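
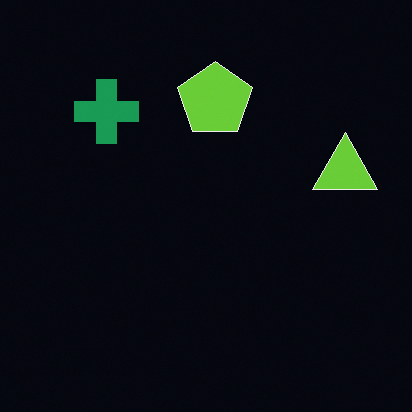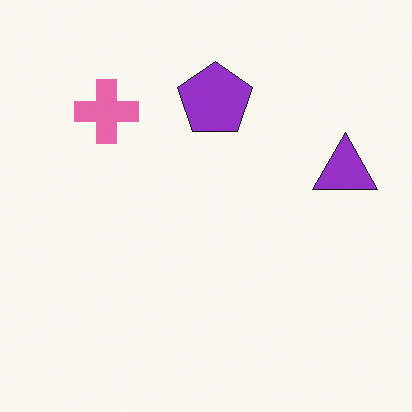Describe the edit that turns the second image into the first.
The first image is the second color-inverted (negative).

The light background has become dark and every shape's color is its complement — a photographic negative.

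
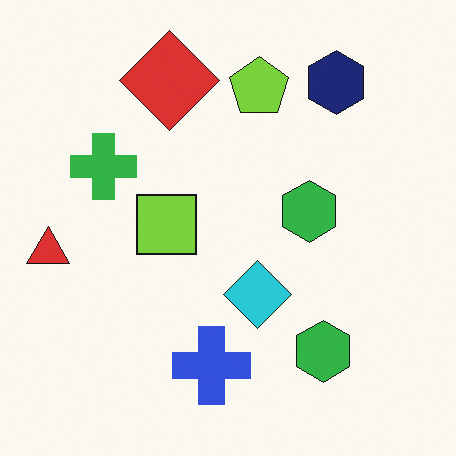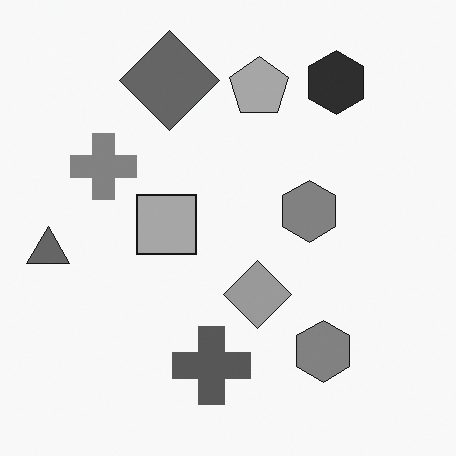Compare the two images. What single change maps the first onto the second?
It was converted to grayscale.

All color is removed — every shape is now a shade of grey.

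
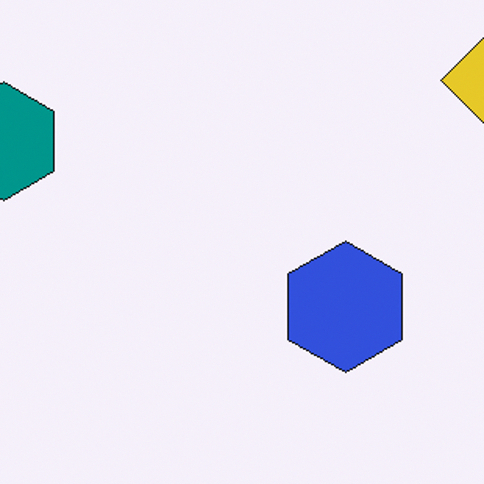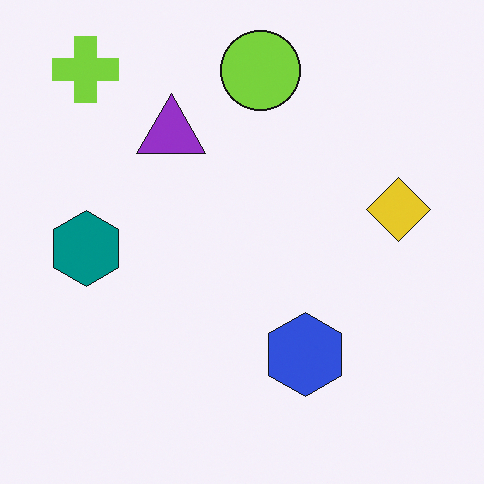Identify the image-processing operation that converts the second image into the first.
Cropped slightly and scaled back up.

The visible shapes are larger and the field of view is narrower; shapes near the original edges may be partly or wholly outside the frame — a crop-and-rescale.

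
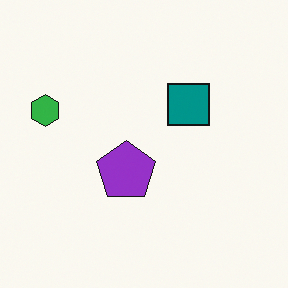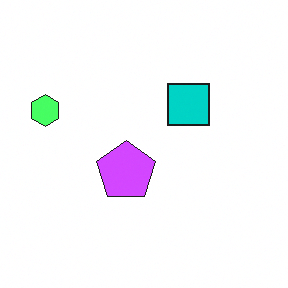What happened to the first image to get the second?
Noticeably brightened.

Every pixel — background and shapes alike — is uniformly brightened.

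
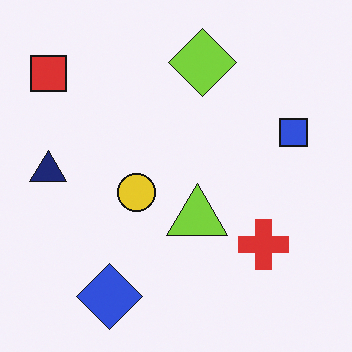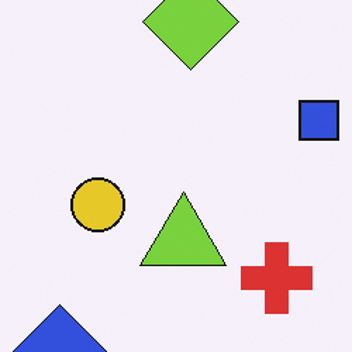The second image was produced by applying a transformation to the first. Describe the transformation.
It was cropped to a modestly smaller region and rescaled.

The visible shapes are larger and the field of view is narrower; shapes near the original edges may be partly or wholly outside the frame — a crop-and-rescale.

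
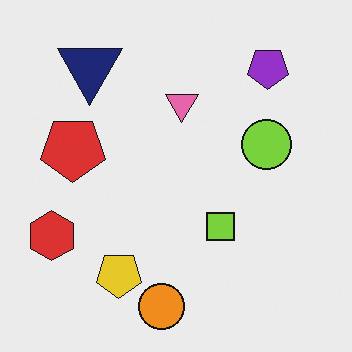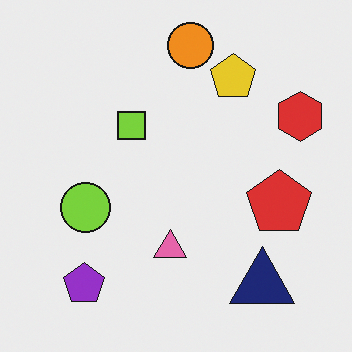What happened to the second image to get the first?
The transformation is: rotated 180°.

The purple pentagon sits in the bottom-left of the second image and the top-right of the first — consistent with a whole-image 180° rotation.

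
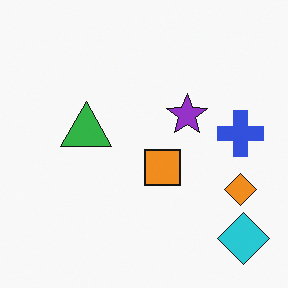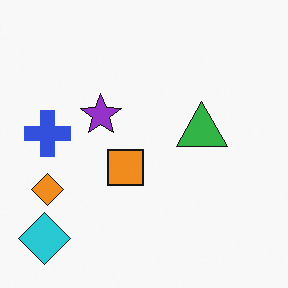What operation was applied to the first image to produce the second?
The image was flipped horizontally (left ↔ right).

The cyan diamond is in the bottom-right of the first image and the bottom-left of the second — shapes on opposite sides of the vertical midline have swapped in a mirror flip.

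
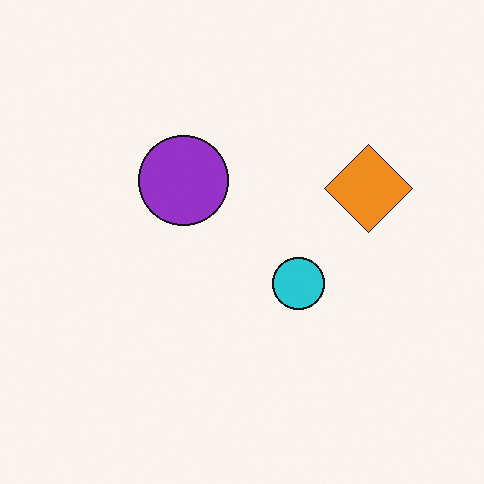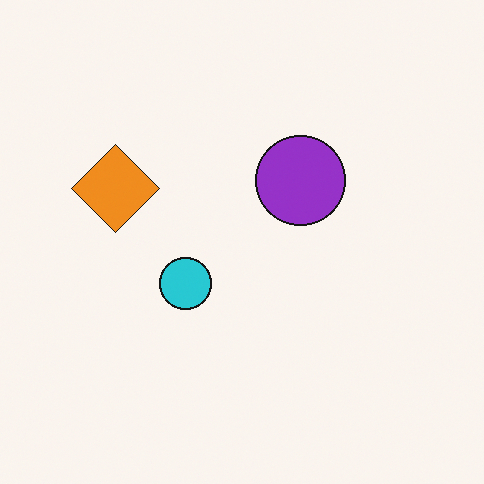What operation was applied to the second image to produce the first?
The transformation is: flipped horizontally (left ↔ right).

The orange diamond is in the left of the second image and the right of the first — shapes on opposite sides of the vertical midline have swapped in a mirror flip.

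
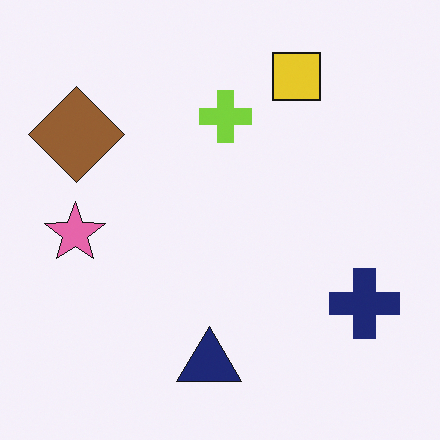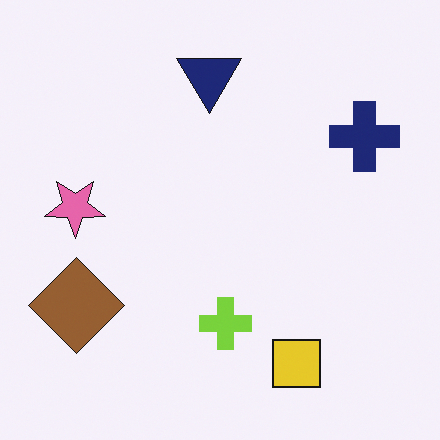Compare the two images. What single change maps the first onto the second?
Flipped vertically (top ↔ bottom).

The yellow square is in the top-right of the first image and the bottom-right of the second — shapes on opposite sides of the horizontal midline have swapped in a mirror flip.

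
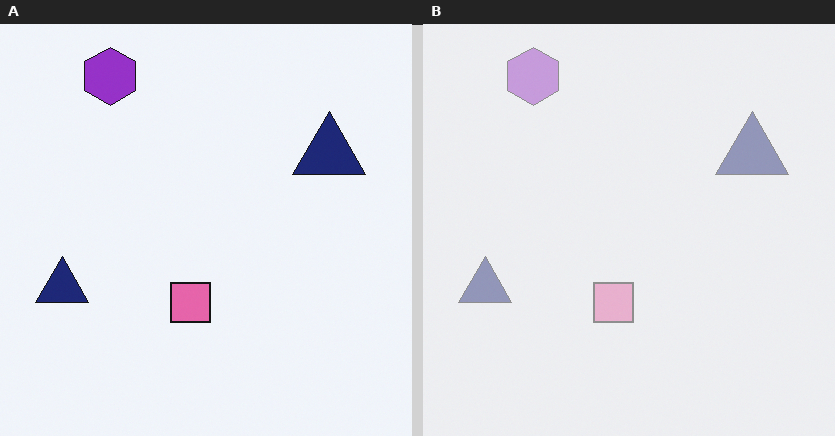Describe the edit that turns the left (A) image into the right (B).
The transformation is: washed out (contrast reduced).

Tones are pushed toward mid-grey across the whole image — a global contrast change.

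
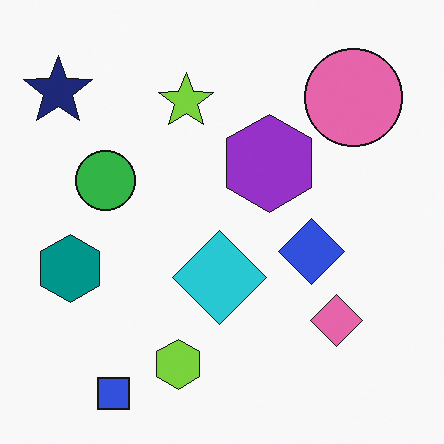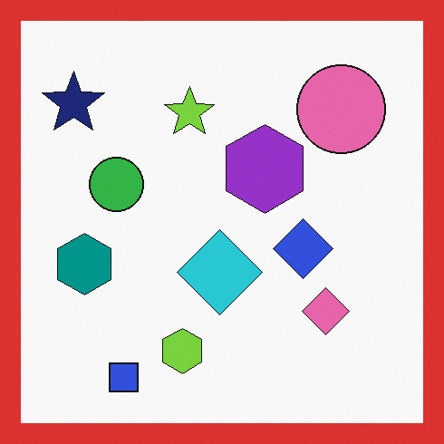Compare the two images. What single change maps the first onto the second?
This is the original image framed with a red border.

A solid red frame runs around the edge of the second image, with the content slightly shrunk inside it.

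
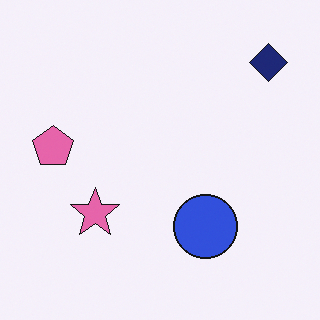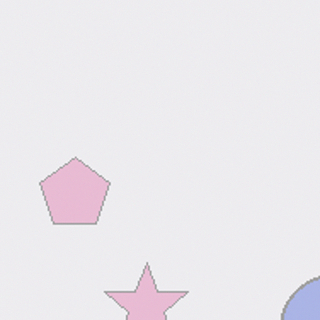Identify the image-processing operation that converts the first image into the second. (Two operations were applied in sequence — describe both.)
The second image is the first given much lower contrast, then cropped to a noticeably smaller region and rescaled.

Tones are pushed toward mid-grey across the whole image — a global contrast change. The visible shapes are larger and the field of view is narrower; shapes near the original edges may be partly or wholly outside the frame — a crop-and-rescale.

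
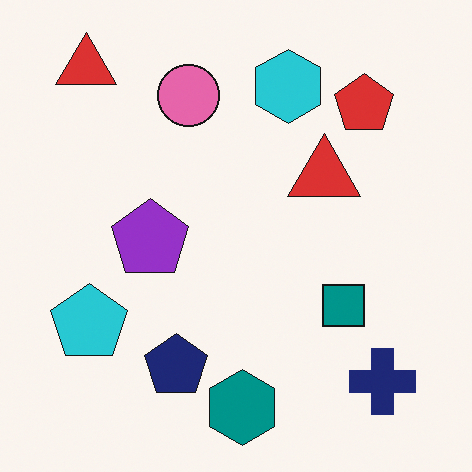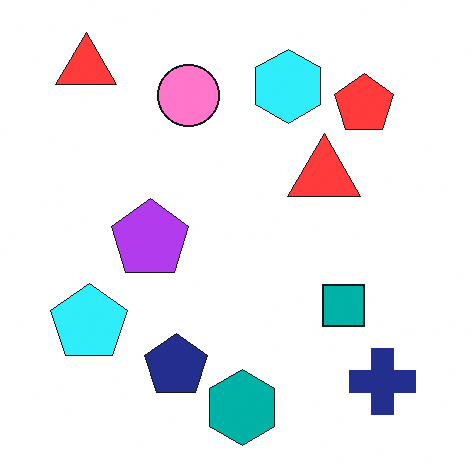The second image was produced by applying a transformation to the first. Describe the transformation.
This is the original image brightened a little.

Every pixel — background and shapes alike — is uniformly brightened.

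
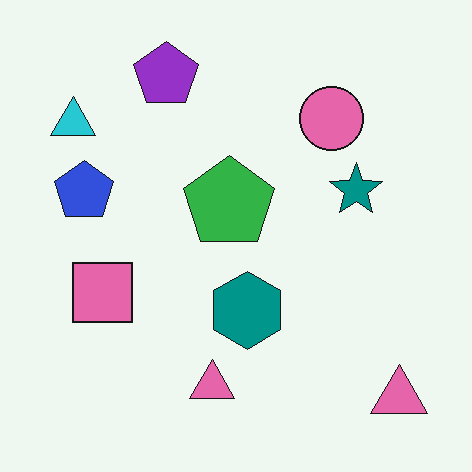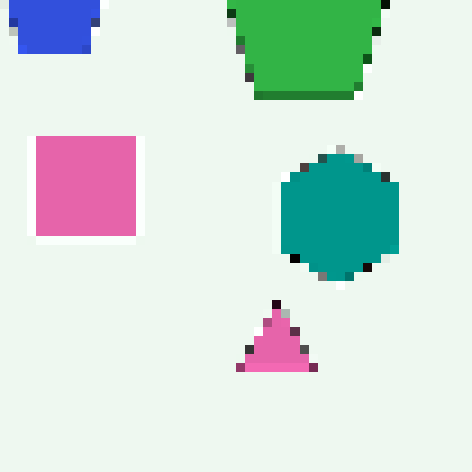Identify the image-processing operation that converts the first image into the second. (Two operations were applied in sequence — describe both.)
Cropped tightly and scaled back up, then heavily pixelated into large blocks.

The visible shapes are larger and the field of view is narrower; shapes near the original edges may be partly or wholly outside the frame — a crop-and-rescale. Shapes are reduced to large square blocks; fine edges and outlines are lost — a downscale-then-upscale (mosaic) effect.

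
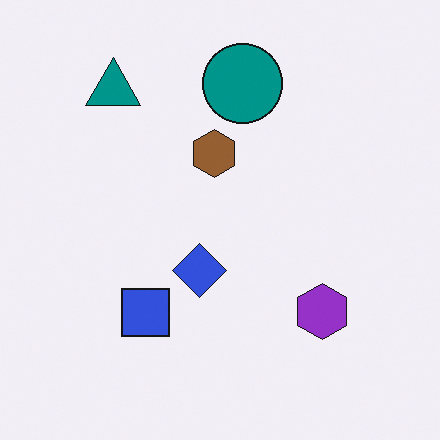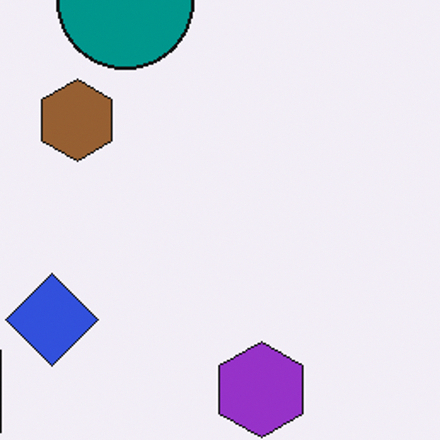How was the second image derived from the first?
This is the original image cropped to a noticeably smaller region and rescaled.

The visible shapes are larger and the field of view is narrower; shapes near the original edges may be partly or wholly outside the frame — a crop-and-rescale.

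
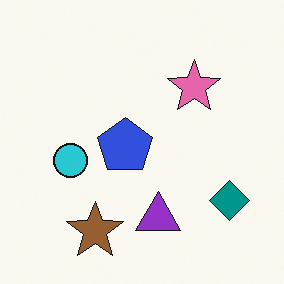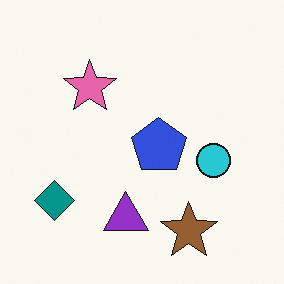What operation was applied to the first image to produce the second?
The image was flipped horizontally (left ↔ right).

The teal diamond is in the bottom-right of the first image and the bottom-left of the second — shapes on opposite sides of the vertical midline have swapped in a mirror flip.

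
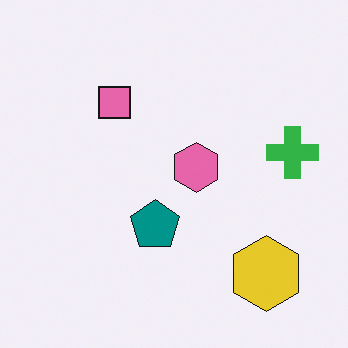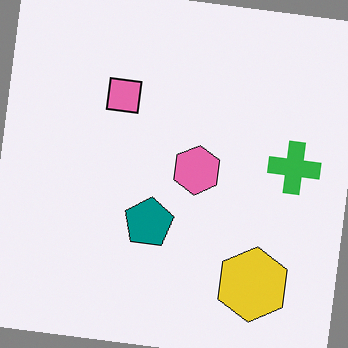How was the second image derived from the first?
The second image is the first rotated clockwise by a slight angle.

Every shape is tilted by the same angle and the image corners show triangular fill wedges — a whole-image rotation by a non-right angle.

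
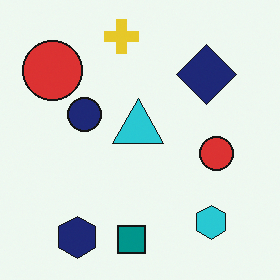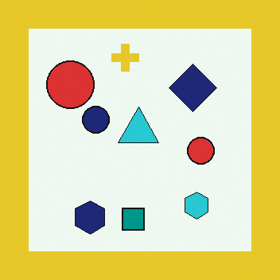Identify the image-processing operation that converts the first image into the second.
Framed with a yellow border.

A solid yellow frame runs around the edge of the second image, with the content slightly shrunk inside it.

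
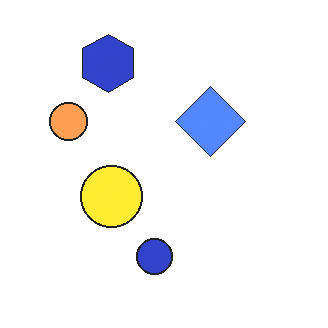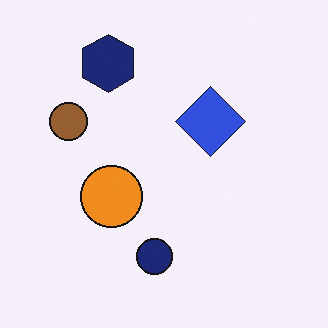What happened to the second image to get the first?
The first image is the second brightened a lot.

Every pixel — background and shapes alike — is uniformly brightened.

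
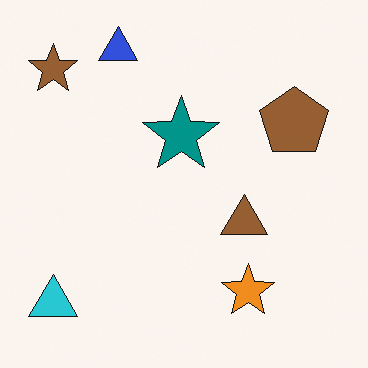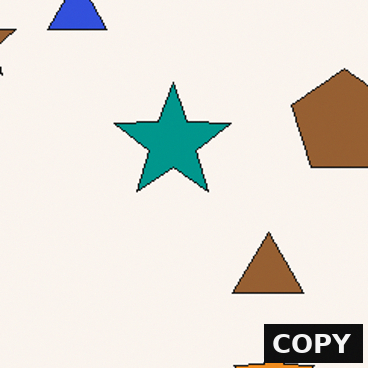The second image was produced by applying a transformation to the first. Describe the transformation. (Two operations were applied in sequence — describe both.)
Cropped to a modestly smaller region and rescaled, then watermarked with the text "COPY" in the lower-right corner.

The visible shapes are larger and the field of view is narrower; shapes near the original edges may be partly or wholly outside the frame — a crop-and-rescale. A dark label reading "COPY" appears in the lower-right corner.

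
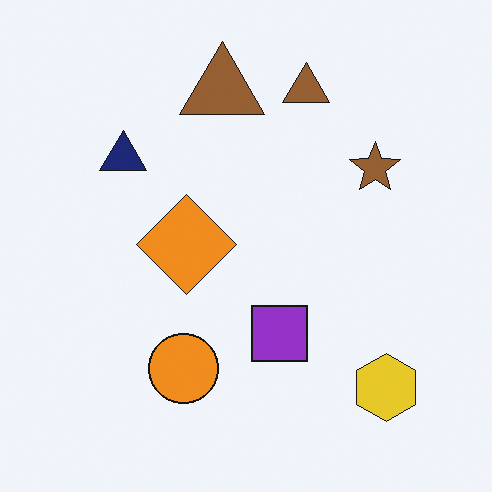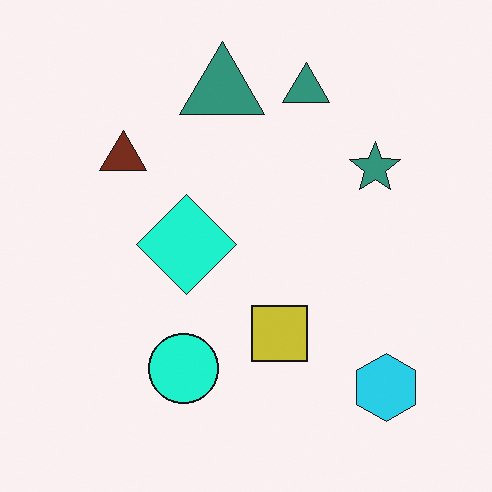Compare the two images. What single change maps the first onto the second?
This is the original image hue-shifted through roughly a third of the color wheel.

Every shape's color has rotated by the same amount around the hue wheel — a uniform hue shift.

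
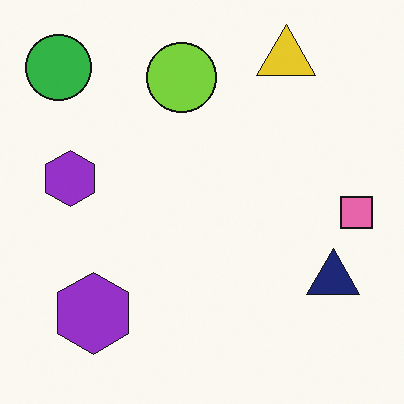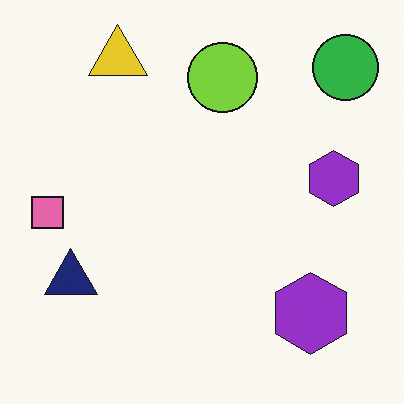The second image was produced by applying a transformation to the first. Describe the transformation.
The transformation is: flipped horizontally (left ↔ right).

The pink square is in the right of the first image and the left of the second — shapes on opposite sides of the vertical midline have swapped in a mirror flip.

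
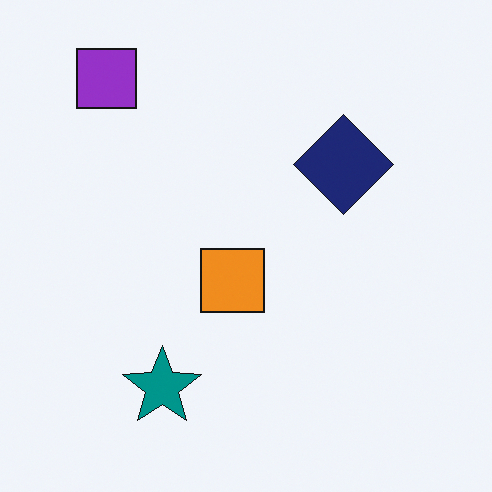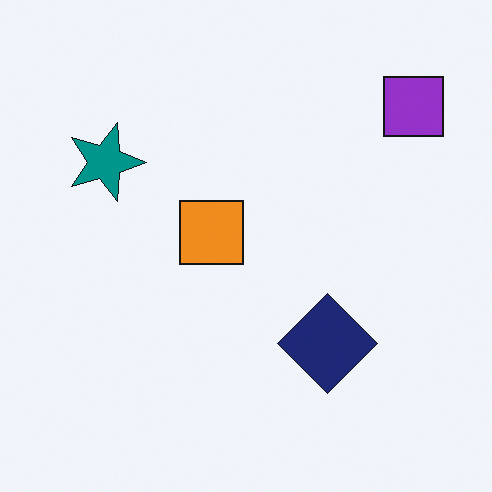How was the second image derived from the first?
The transformation is: rotated 90° clockwise.

The purple square sits in the top-left of the first image and the top-right of the second — consistent with a whole-image 90° clockwise rotation.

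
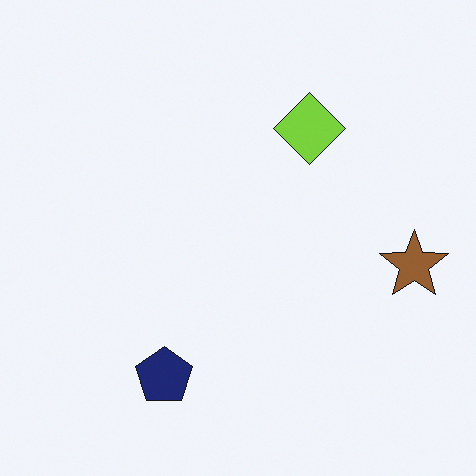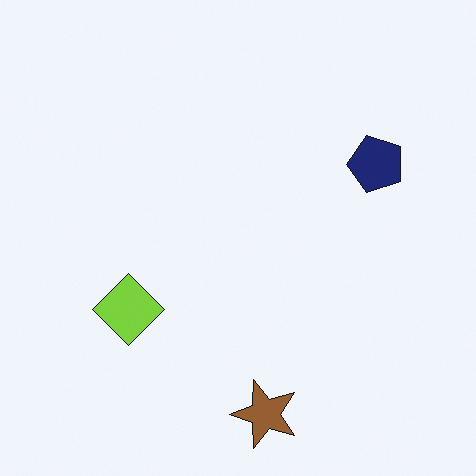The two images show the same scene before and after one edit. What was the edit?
The second image is the first transposed (reflected across the top-left ↔ bottom-right diagonal).

Shapes have swapped their row and column positions — what was in the top-right is now in the bottom-left — a diagonal reflection.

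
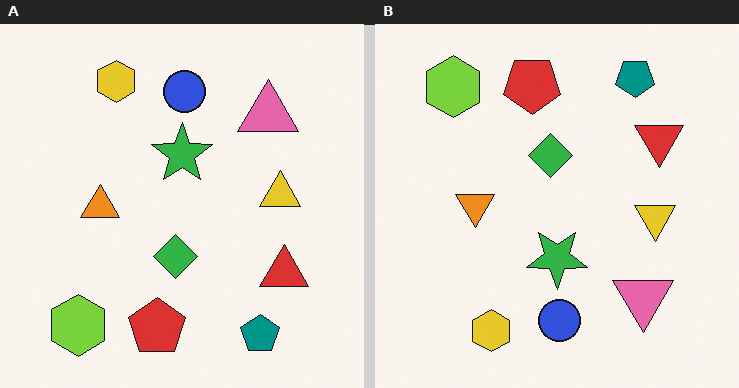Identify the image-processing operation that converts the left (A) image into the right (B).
The transformation is: flipped vertically (top ↔ bottom).

The teal pentagon is in the bottom-right of the left (A) image and the top-right of the right (B) — shapes on opposite sides of the horizontal midline have swapped in a mirror flip.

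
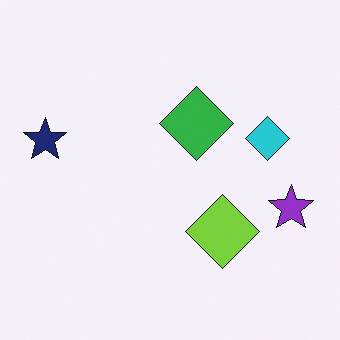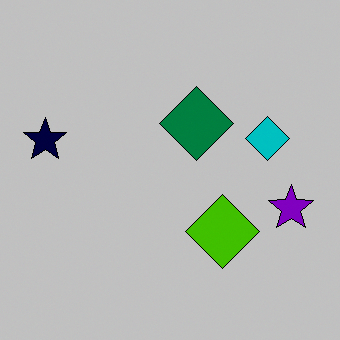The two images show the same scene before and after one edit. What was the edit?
The transformation is: aggressively posterized.

Each flat color has snapped to a coarser quantized level — most visibly, the near-white background has dropped to a flat grey.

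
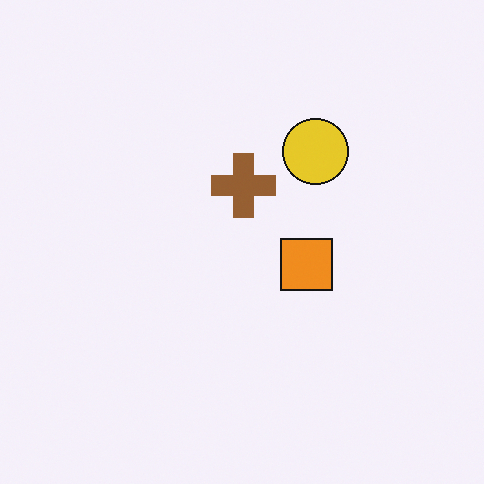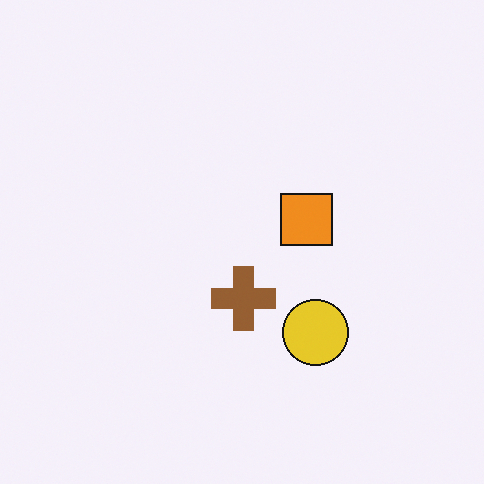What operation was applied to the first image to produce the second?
The transformation is: flipped vertically (top ↔ bottom).

The yellow circle is in the top of the first image and the bottom of the second — shapes on opposite sides of the horizontal midline have swapped in a mirror flip.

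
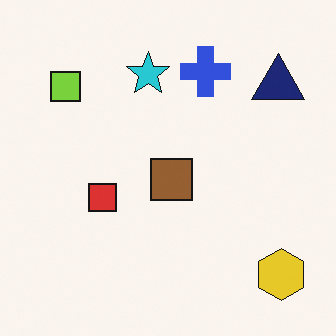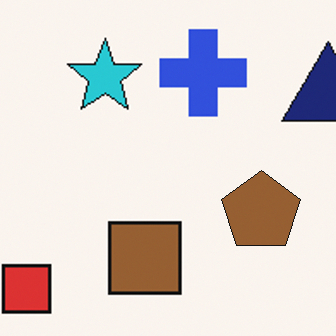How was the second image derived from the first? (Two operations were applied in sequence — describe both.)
The second image is the first cropped to a noticeably smaller region and rescaled, then overlaid with an additional brown pentagon.

The visible shapes are larger and the field of view is narrower; shapes near the original edges may be partly or wholly outside the frame — a crop-and-rescale. A brown pentagon appears in the second image that is absent from the first.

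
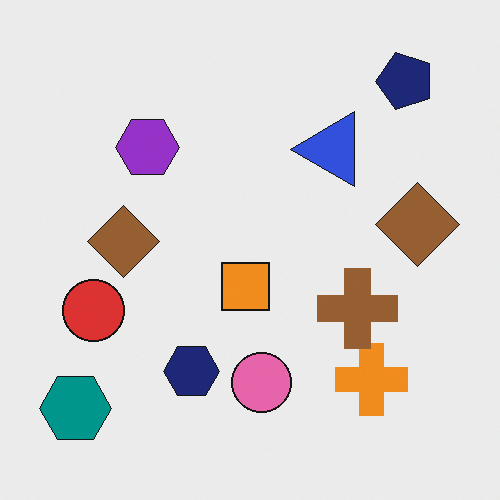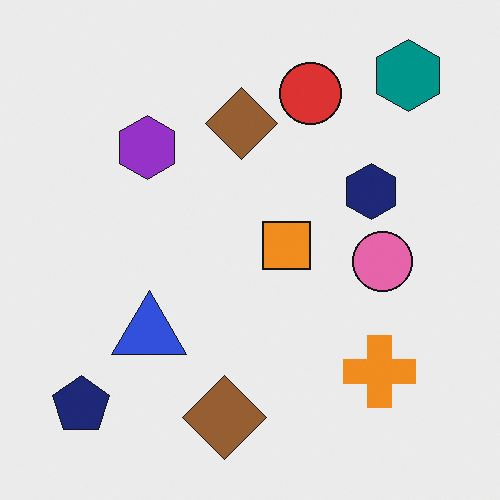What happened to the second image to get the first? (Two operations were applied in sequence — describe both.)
The first image is the second transposed (reflected across the top-left ↔ bottom-right diagonal), then overlaid with an additional brown cross.

Shapes have swapped their row and column positions — what was in the top-right is now in the bottom-left — a diagonal reflection. A brown cross appears in the first image that is absent from the second.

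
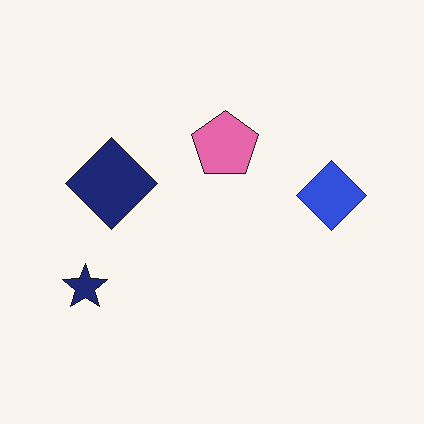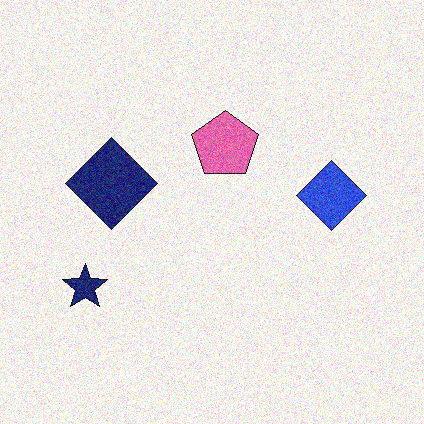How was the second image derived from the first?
The image was degraded with moderate additive noise.

Random speckle covers the whole image, including the flat background.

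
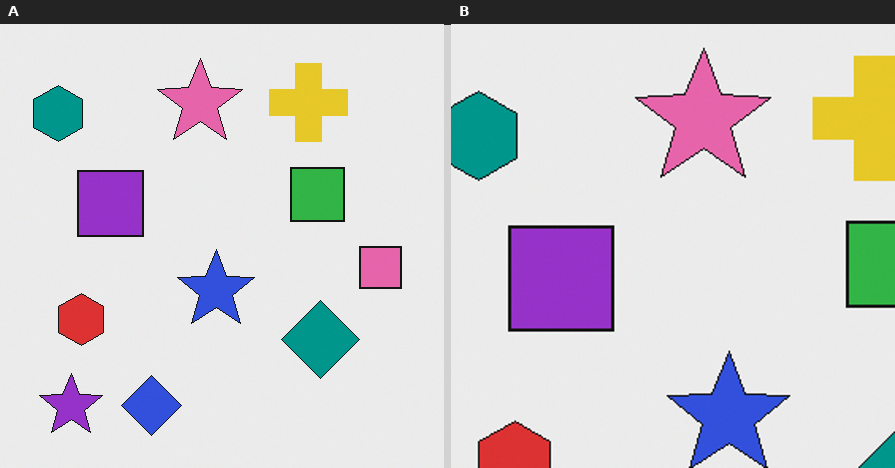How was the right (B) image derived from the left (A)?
This is the original image cropped to a modestly smaller region and rescaled.

The visible shapes are larger and the field of view is narrower; shapes near the original edges may be partly or wholly outside the frame — a crop-and-rescale.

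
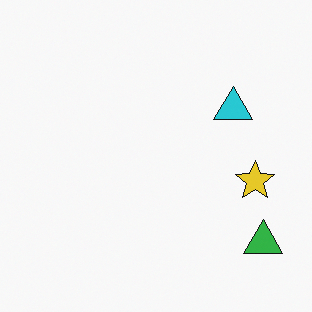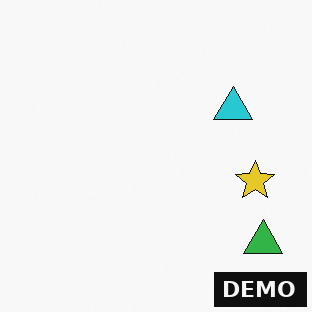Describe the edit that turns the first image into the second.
It was watermarked with the text "DEMO" in the lower-right corner.

A dark label reading "DEMO" appears in the lower-right corner.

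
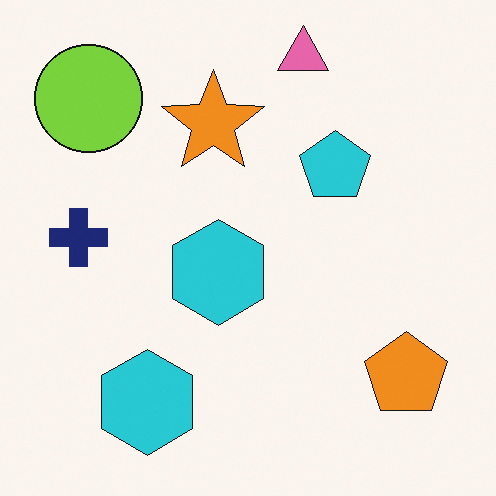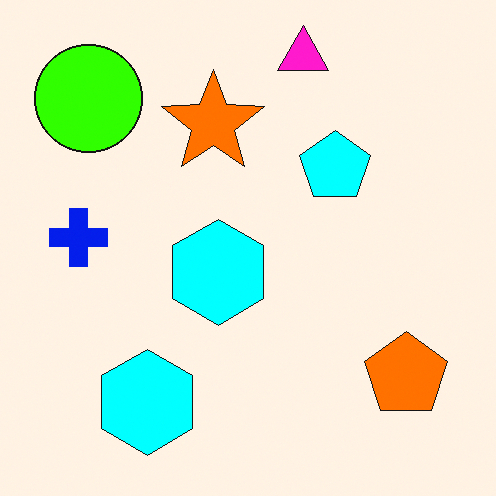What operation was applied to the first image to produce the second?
This is the original image made much more vivid (saturation change).

All colors are more vivid — a global saturation change.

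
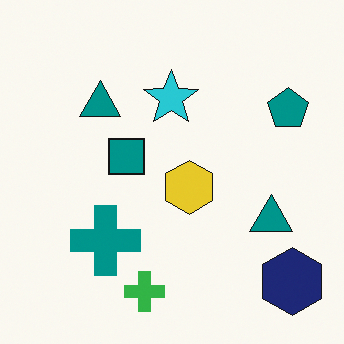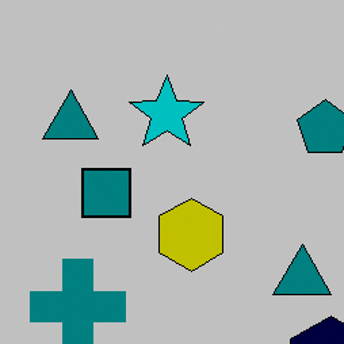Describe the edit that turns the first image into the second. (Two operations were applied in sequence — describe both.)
The transformation is: aggressively posterized, then cropped to a modestly smaller region and rescaled.

Each flat color has snapped to a coarser quantized level — most visibly, the near-white background has dropped to a flat grey. The visible shapes are larger and the field of view is narrower; shapes near the original edges may be partly or wholly outside the frame — a crop-and-rescale.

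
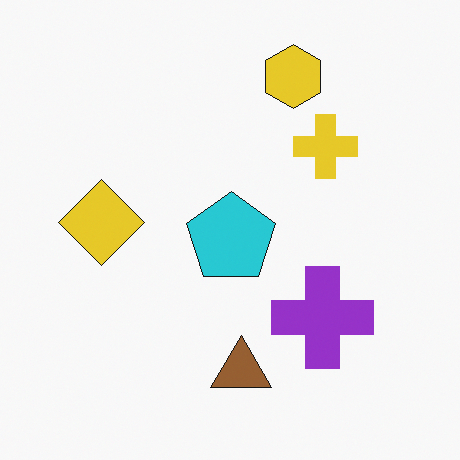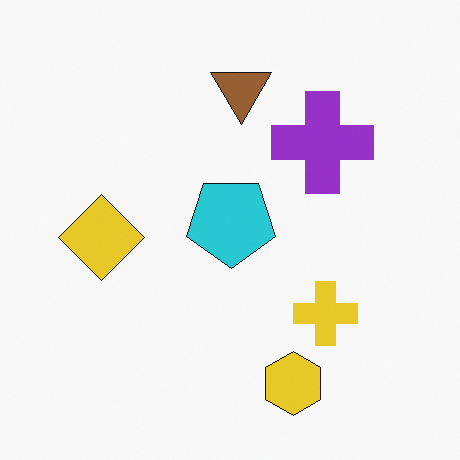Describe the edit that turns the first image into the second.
The transformation is: flipped vertically (top ↔ bottom).

The yellow hexagon is in the top of the first image and the bottom of the second — shapes on opposite sides of the horizontal midline have swapped in a mirror flip.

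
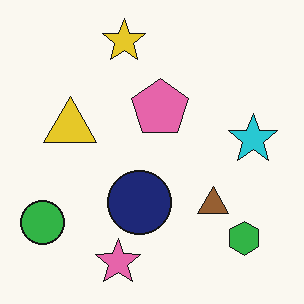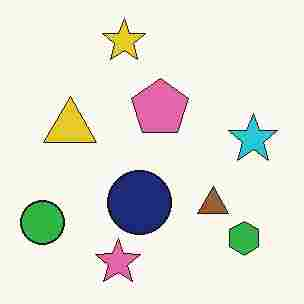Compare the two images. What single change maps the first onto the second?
This is the original image heavily JPEG-compressed with obvious blocking artifacts.

Blocky 8×8 compression artifacts appear around shape edges and the flat background shows ringing — characteristic JPEG degradation.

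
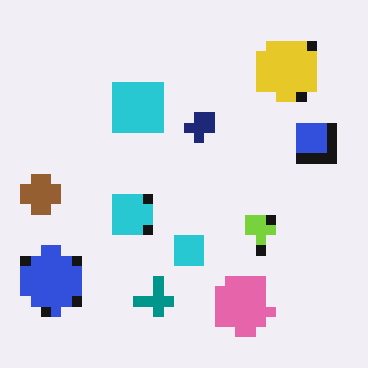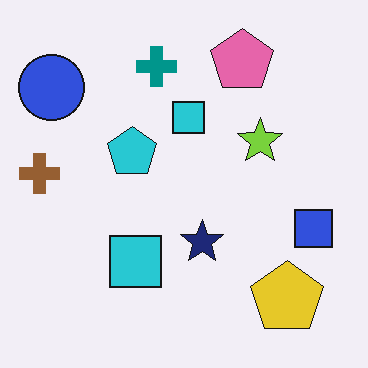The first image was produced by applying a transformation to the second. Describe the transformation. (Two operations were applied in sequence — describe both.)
Flipped vertically (top ↔ bottom), then heavily pixelated into large blocks.

The pink pentagon is in the top of the second image and the bottom of the first — shapes on opposite sides of the horizontal midline have swapped in a mirror flip. Shapes are reduced to large square blocks; fine edges and outlines are lost — a downscale-then-upscale (mosaic) effect.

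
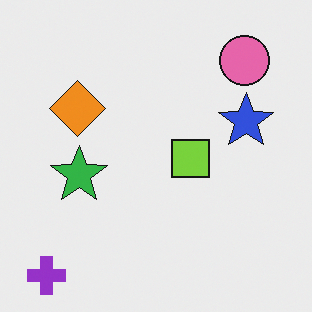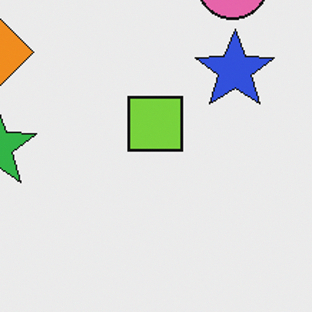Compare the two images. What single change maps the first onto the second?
The transformation is: cropped to a modestly smaller region and rescaled.

The visible shapes are larger and the field of view is narrower; shapes near the original edges may be partly or wholly outside the frame — a crop-and-rescale.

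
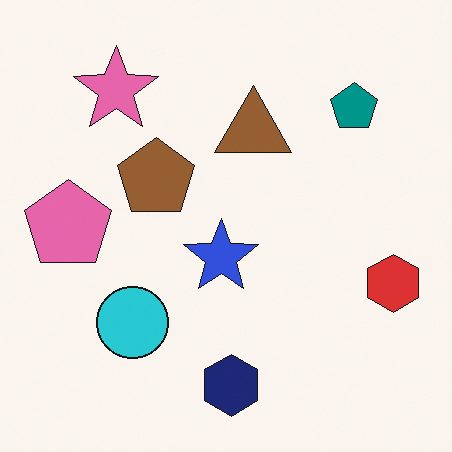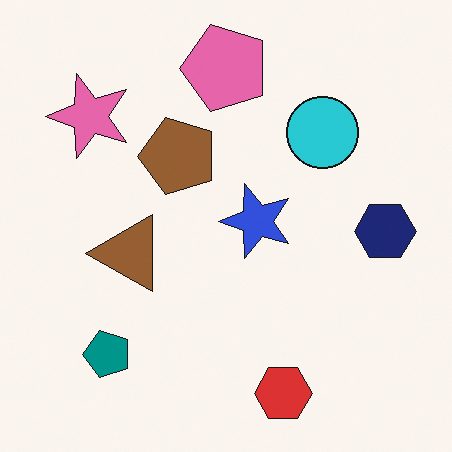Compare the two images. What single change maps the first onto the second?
The transformation is: transposed (reflected across the top-left ↔ bottom-right diagonal).

Shapes have swapped their row and column positions — what was in the top-right is now in the bottom-left — a diagonal reflection.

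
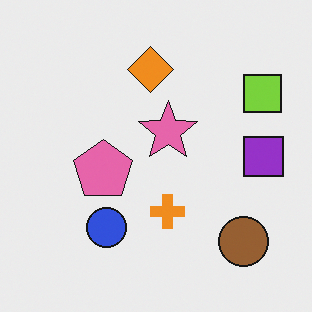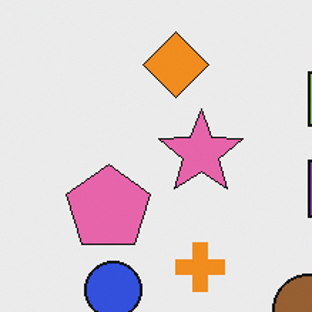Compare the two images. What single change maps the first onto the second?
The second image is the first cropped slightly and scaled back up.

The visible shapes are larger and the field of view is narrower; shapes near the original edges may be partly or wholly outside the frame — a crop-and-rescale.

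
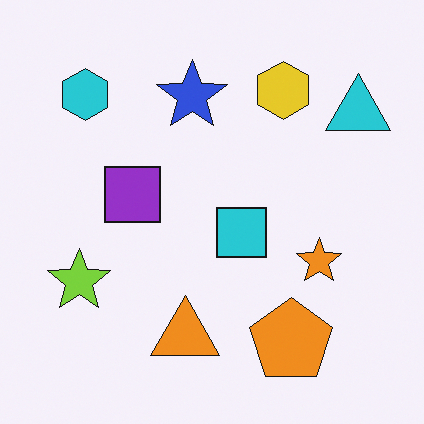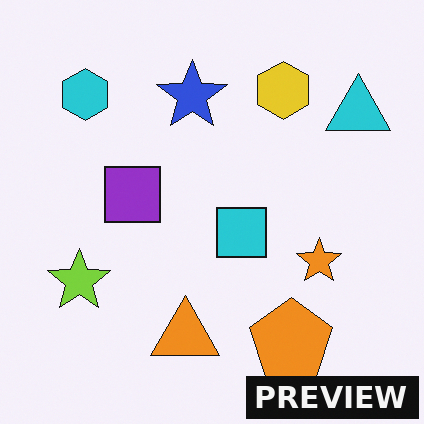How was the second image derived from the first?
It was watermarked with the text "PREVIEW" in the lower-right corner.

A dark label reading "PREVIEW" appears in the lower-right corner.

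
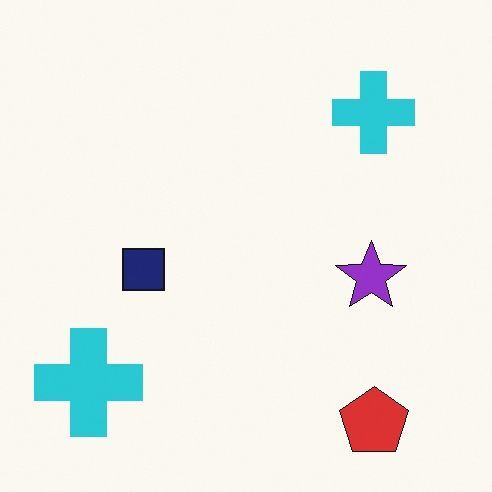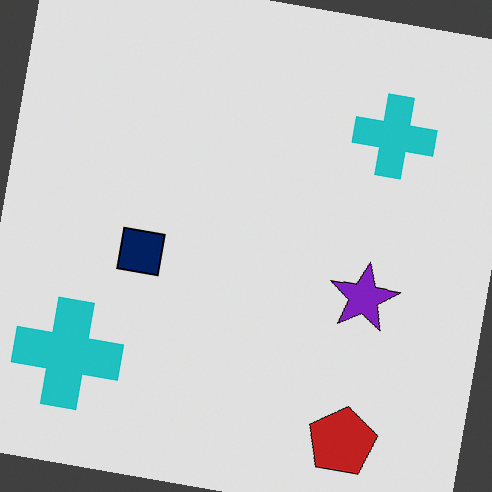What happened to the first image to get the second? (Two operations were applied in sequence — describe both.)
Rotated clockwise by a few degrees, then posterized to a reduced palette.

Every shape is tilted by the same angle and the image corners show triangular fill wedges — a whole-image rotation by a non-right angle. Each flat color has snapped to a coarser quantized level — most visibly, the near-white background has dropped to a flat grey.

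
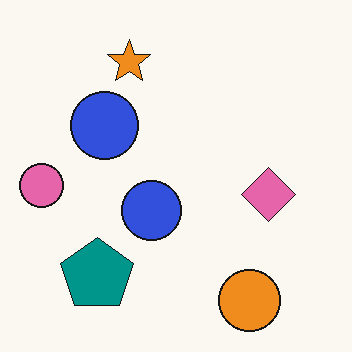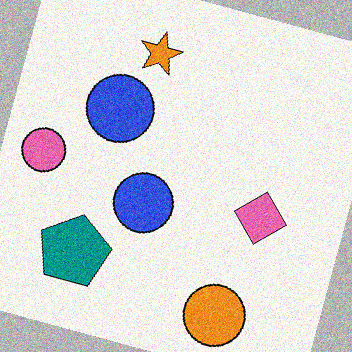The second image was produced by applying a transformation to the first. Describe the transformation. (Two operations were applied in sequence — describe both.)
The transformation is: rotated clockwise by a moderate amount, then degraded with moderate additive noise.

Every shape is tilted by the same angle and the image corners show triangular fill wedges — a whole-image rotation by a non-right angle. Random speckle covers the whole image, including the flat background.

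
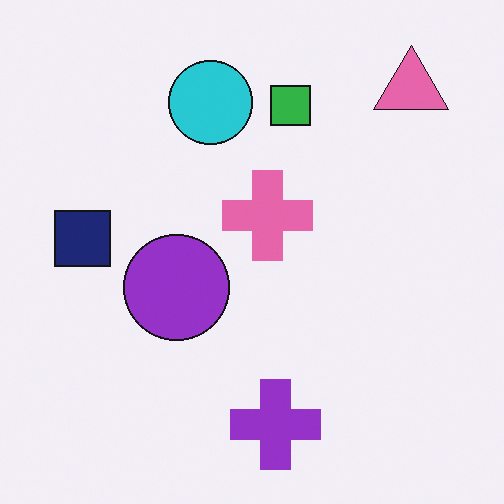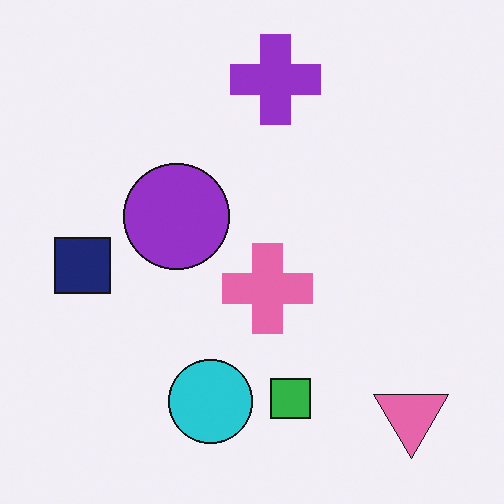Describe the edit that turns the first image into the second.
It was flipped vertically (top ↔ bottom).

The purple cross is in the bottom of the first image and the top of the second — shapes on opposite sides of the horizontal midline have swapped in a mirror flip.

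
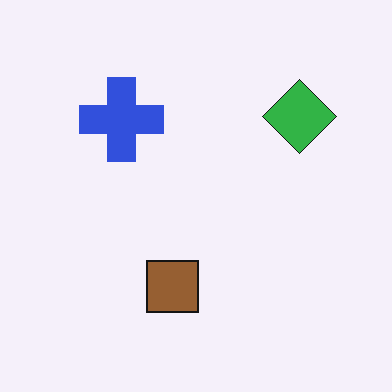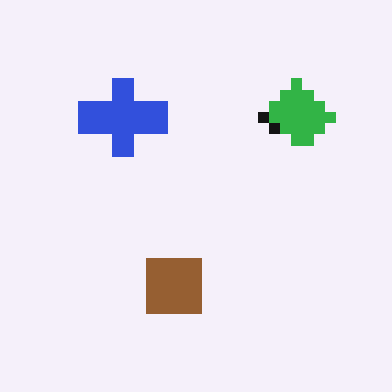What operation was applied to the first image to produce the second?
The image was heavily pixelated into large blocks.

Shapes are reduced to large square blocks; fine edges and outlines are lost — a downscale-then-upscale (mosaic) effect.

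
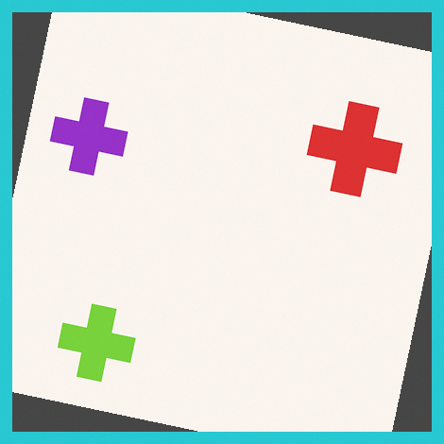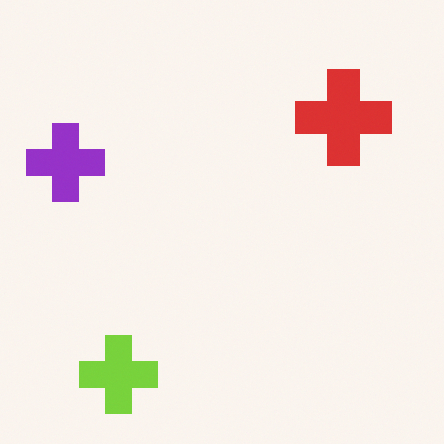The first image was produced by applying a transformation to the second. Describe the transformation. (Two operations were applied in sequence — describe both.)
Rotated clockwise by a small amount, then framed with a cyan border.

Every shape is tilted by the same angle and the image corners show triangular fill wedges — a whole-image rotation by a non-right angle. A solid cyan frame runs around the edge of the first image, with the content slightly shrunk inside it.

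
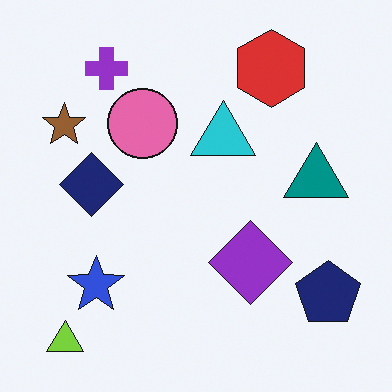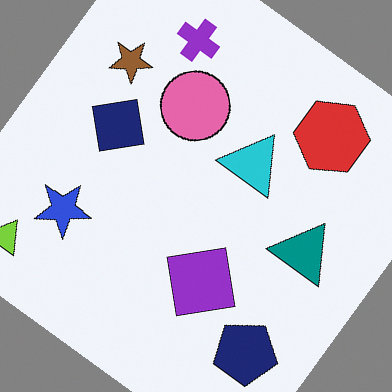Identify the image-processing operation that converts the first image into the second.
The image was rotated clockwise by a large amount — several tens of degrees.

Every shape is tilted by the same angle and the image corners show triangular fill wedges — a whole-image rotation by a non-right angle.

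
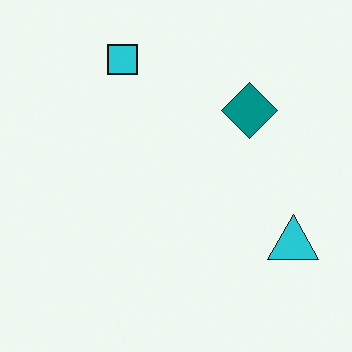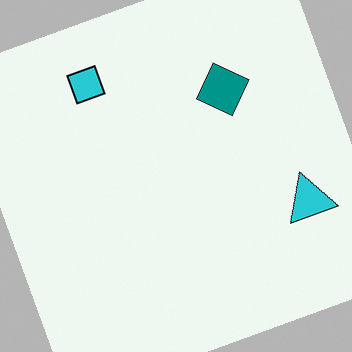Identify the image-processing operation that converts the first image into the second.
It was rotated counter-clockwise by a moderate amount.

Every shape is tilted by the same angle and the image corners show triangular fill wedges — a whole-image rotation by a non-right angle.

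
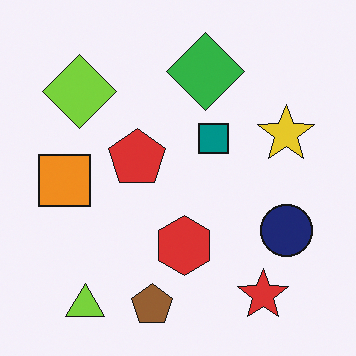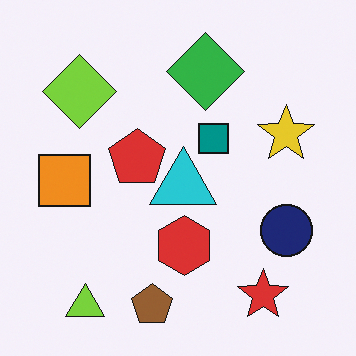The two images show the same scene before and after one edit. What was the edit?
It was overlaid with an additional cyan triangle.

A cyan triangle appears in the second image that is absent from the first.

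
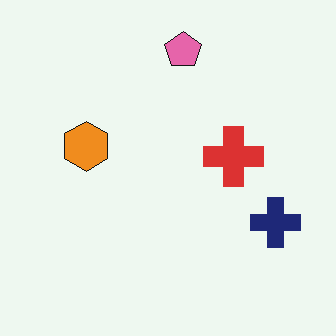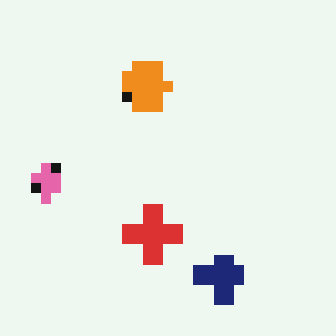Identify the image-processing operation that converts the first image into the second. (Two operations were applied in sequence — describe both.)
The image was transposed (reflected across the top-left ↔ bottom-right diagonal), then heavily pixelated into large blocks.

Shapes have swapped their row and column positions — what was in the top-right is now in the bottom-left — a diagonal reflection. Shapes are reduced to large square blocks; fine edges and outlines are lost — a downscale-then-upscale (mosaic) effect.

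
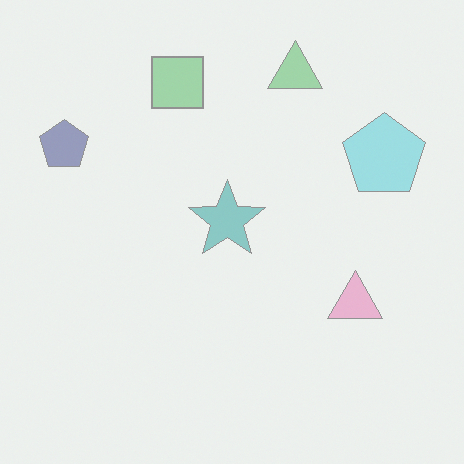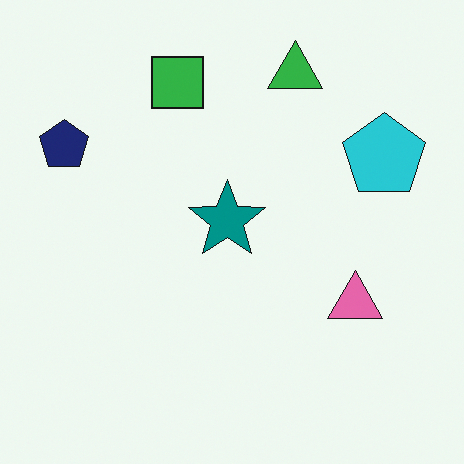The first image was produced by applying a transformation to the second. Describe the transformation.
The transformation is: given much lower contrast.

Tones are pushed toward mid-grey across the whole image — a global contrast change.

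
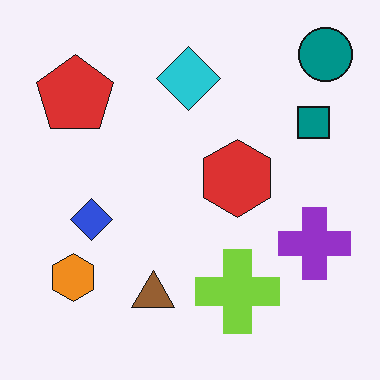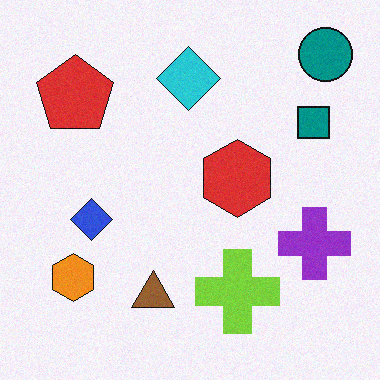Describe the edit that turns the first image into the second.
It was degraded with a light layer of grain.

Random speckle covers the whole image, including the flat background.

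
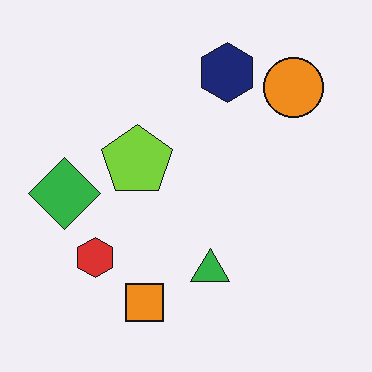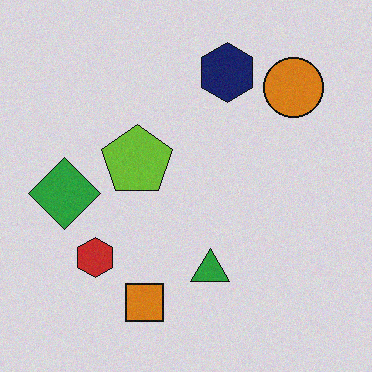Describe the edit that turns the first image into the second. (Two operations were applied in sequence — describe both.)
Slightly darkened, then degraded with subtle gaussian noise.

Every pixel — background and shapes alike — is uniformly darkened. Random speckle covers the whole image, including the flat background.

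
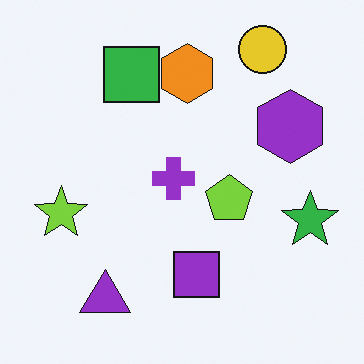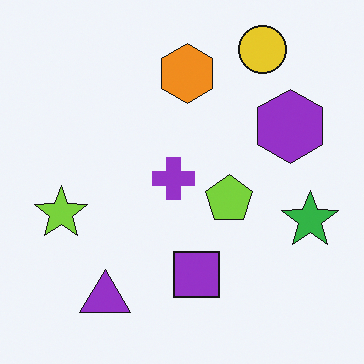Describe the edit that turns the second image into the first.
It was overlaid with an additional green square.

A green square appears in the first image that is absent from the second.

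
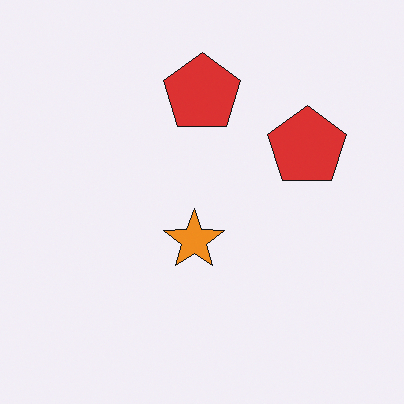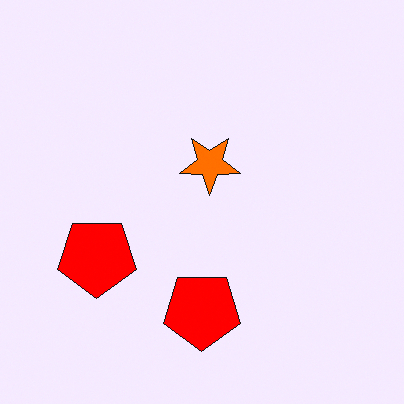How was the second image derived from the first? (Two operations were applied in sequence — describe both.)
The second image is the first rotated 180°, then heavily oversaturated.

The orange star sits in the center of the first image and the center of the second — consistent with a whole-image 180° rotation. All colors are more vivid — a global saturation change.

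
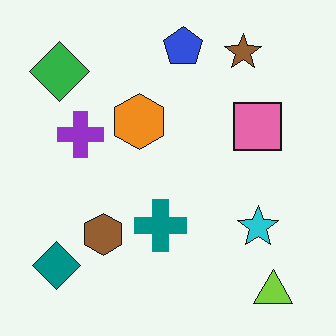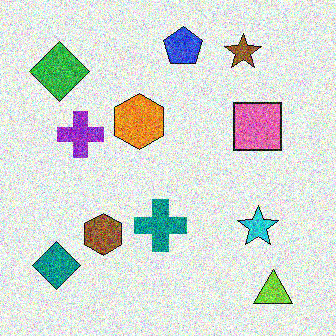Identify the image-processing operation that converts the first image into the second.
Degraded with strong gaussian noise.

Random speckle covers the whole image, including the flat background.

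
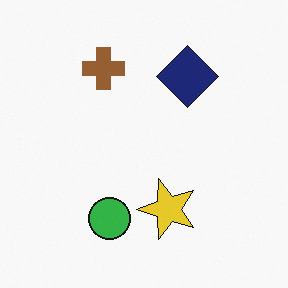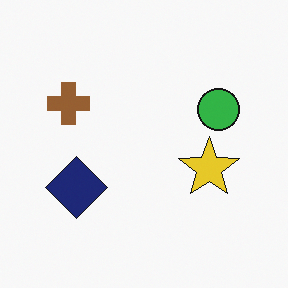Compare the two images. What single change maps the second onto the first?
The image was transposed (reflected across the top-left ↔ bottom-right diagonal).

Shapes have swapped their row and column positions — what was in the top-right is now in the bottom-left — a diagonal reflection.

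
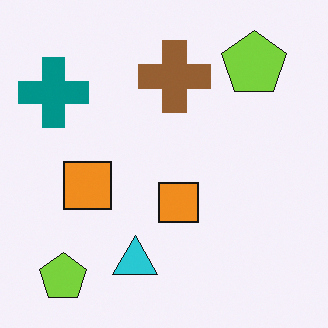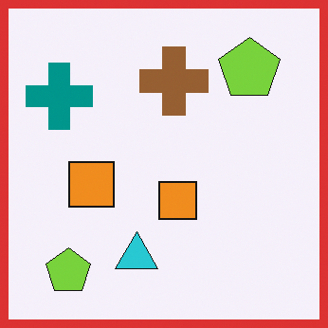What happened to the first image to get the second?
This is the original image framed with a red border.

A solid red frame runs around the edge of the second image, with the content slightly shrunk inside it.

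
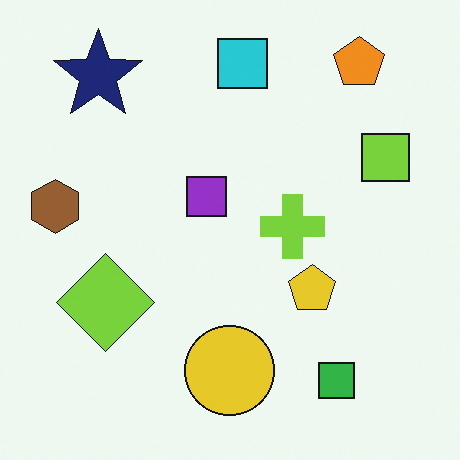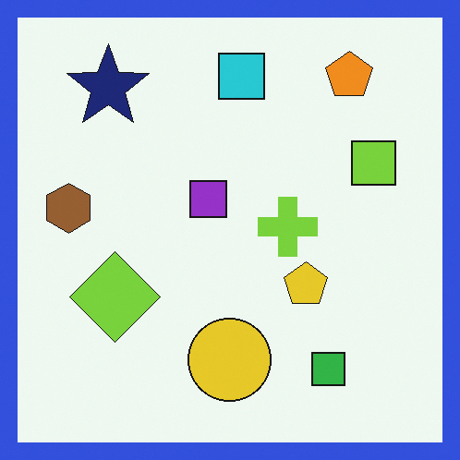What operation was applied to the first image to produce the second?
The image was framed with a blue border.

A solid blue frame runs around the edge of the second image, with the content slightly shrunk inside it.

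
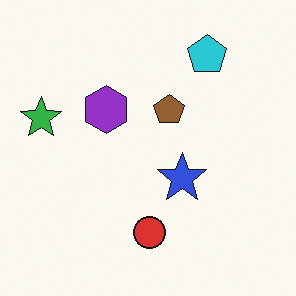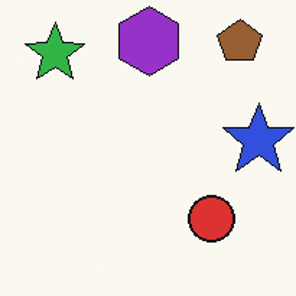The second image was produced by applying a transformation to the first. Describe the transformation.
This is the original image cropped to a modestly smaller region and rescaled.

The visible shapes are larger and the field of view is narrower; shapes near the original edges may be partly or wholly outside the frame — a crop-and-rescale.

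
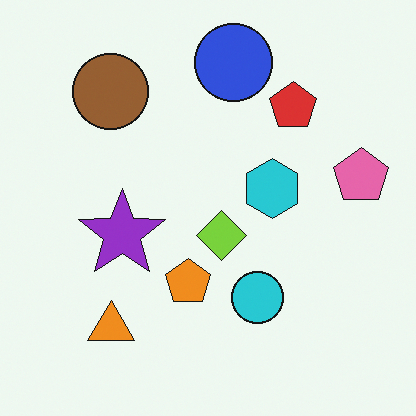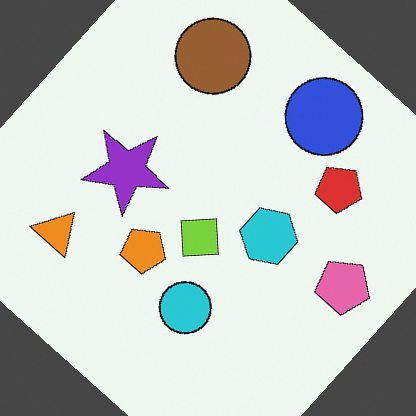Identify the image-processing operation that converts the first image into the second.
The transformation is: rotated clockwise by a large amount — several tens of degrees.

Every shape is tilted by the same angle and the image corners show triangular fill wedges — a whole-image rotation by a non-right angle.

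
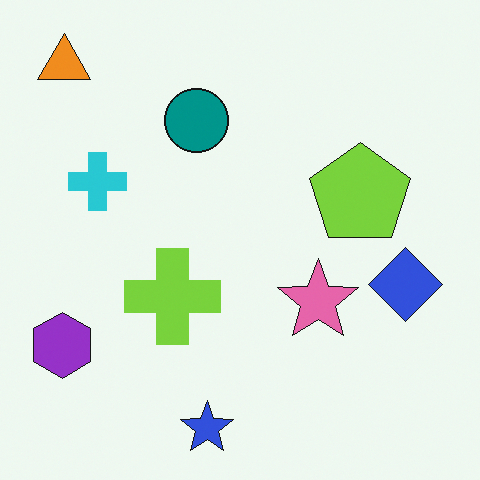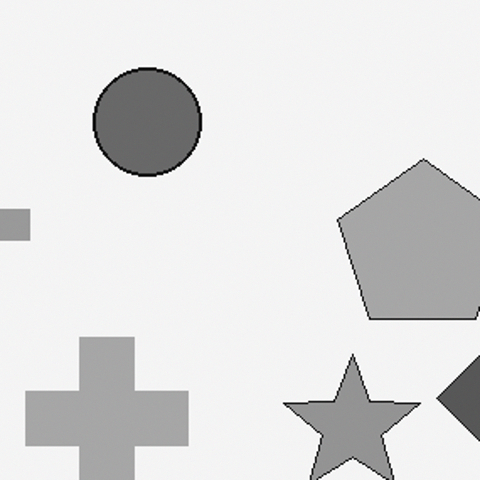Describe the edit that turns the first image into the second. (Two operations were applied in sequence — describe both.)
The image was converted to grayscale, then cropped tightly and scaled back up.

All color is removed — every shape is now a shade of grey. The visible shapes are larger and the field of view is narrower; shapes near the original edges may be partly or wholly outside the frame — a crop-and-rescale.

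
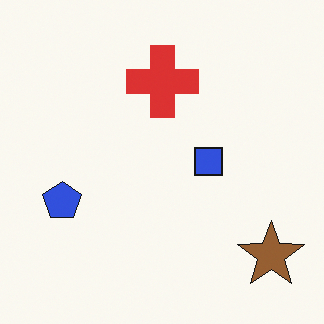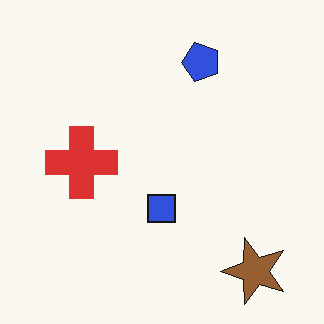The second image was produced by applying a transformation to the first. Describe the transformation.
The image was transposed (reflected across the top-left ↔ bottom-right diagonal).

Shapes have swapped their row and column positions — what was in the top-right is now in the bottom-left — a diagonal reflection.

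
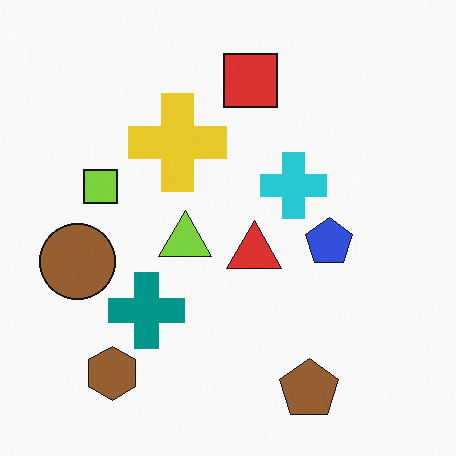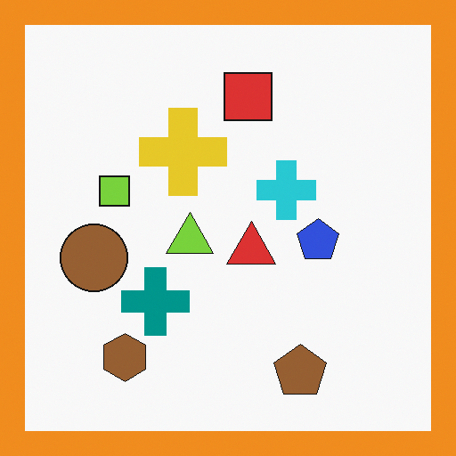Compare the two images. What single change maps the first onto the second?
Framed with a orange border.

A solid orange frame runs around the edge of the second image, with the content slightly shrunk inside it.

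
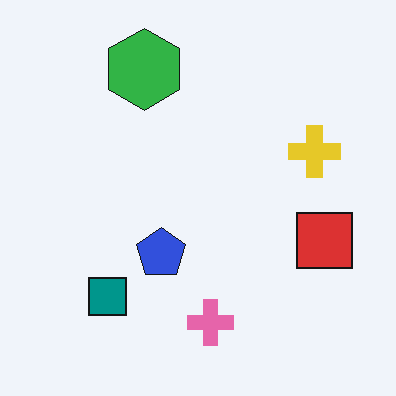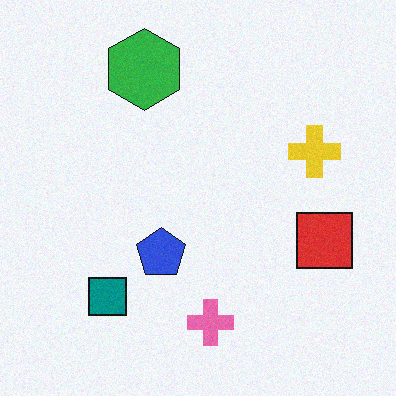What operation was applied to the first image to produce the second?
The image was degraded with subtle gaussian noise.

Random speckle covers the whole image, including the flat background.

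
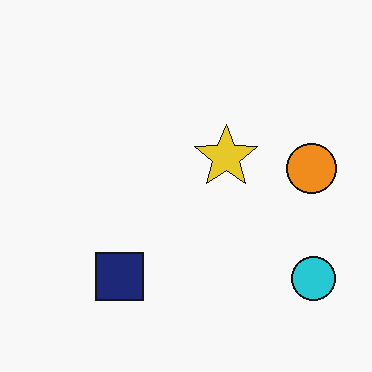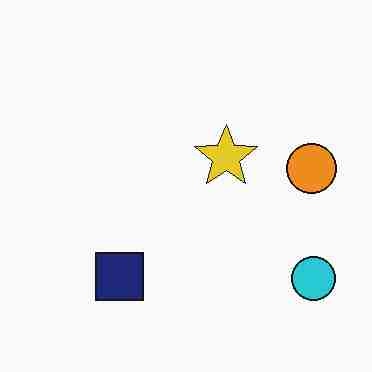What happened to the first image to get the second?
Degraded with heavy JPEG compression.

Blocky 8×8 compression artifacts appear around shape edges and the flat background shows ringing — characteristic JPEG degradation.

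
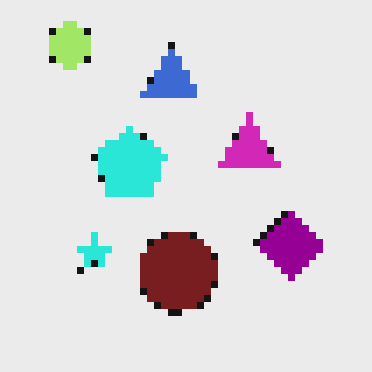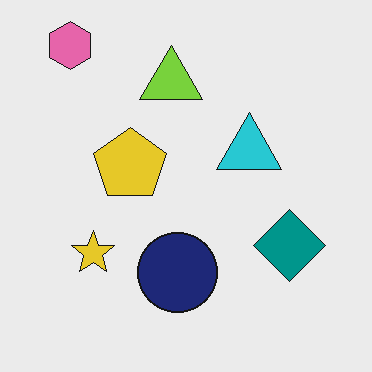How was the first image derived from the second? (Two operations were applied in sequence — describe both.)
This is the original image hue-shifted noticeably, then pixelated into visible square blocks.

Every shape's color has rotated by the same amount around the hue wheel — a uniform hue shift. Shapes are reduced to large square blocks; fine edges and outlines are lost — a downscale-then-upscale (mosaic) effect.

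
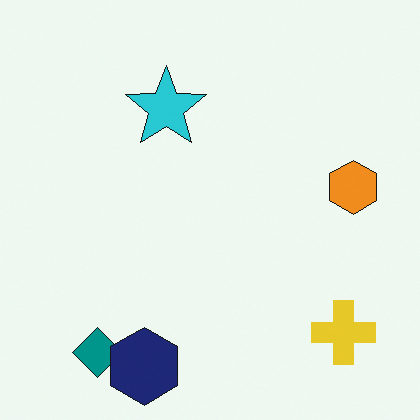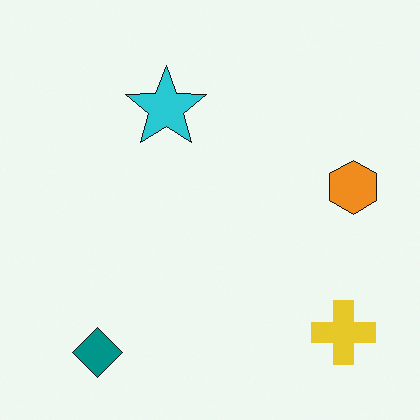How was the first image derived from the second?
The transformation is: overlaid with an additional navy hexagon.

A navy hexagon appears in the first image that is absent from the second.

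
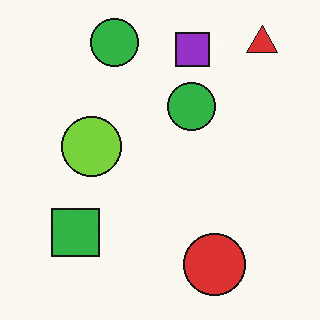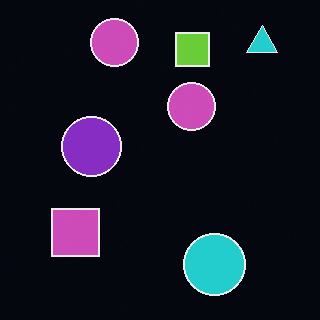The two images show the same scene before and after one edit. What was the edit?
The image was color-inverted (negative).

The light background has become dark and every shape's color is its complement — a photographic negative.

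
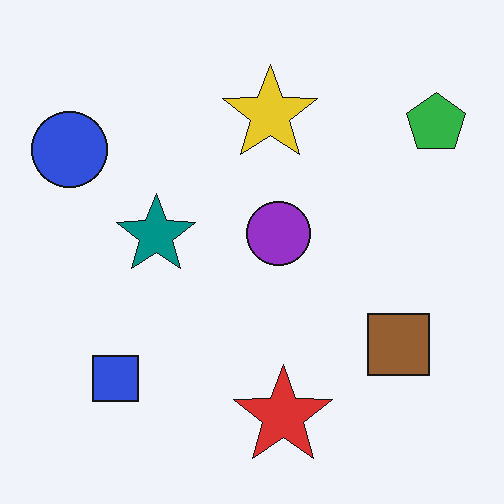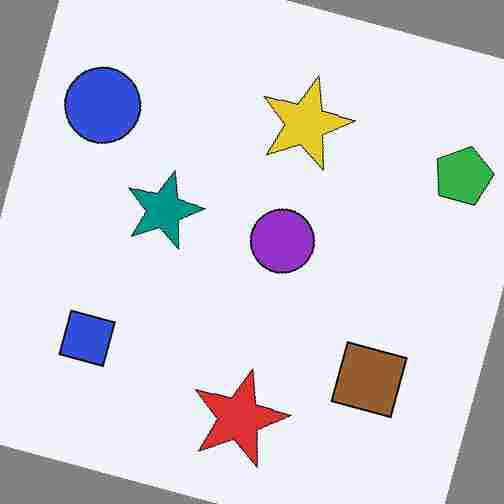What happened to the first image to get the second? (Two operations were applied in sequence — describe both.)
The second image is the first rotated clockwise by a moderate amount, then heavily JPEG-compressed with obvious blocking artifacts.

Every shape is tilted by the same angle and the image corners show triangular fill wedges — a whole-image rotation by a non-right angle. Blocky 8×8 compression artifacts appear around shape edges and the flat background shows ringing — characteristic JPEG degradation.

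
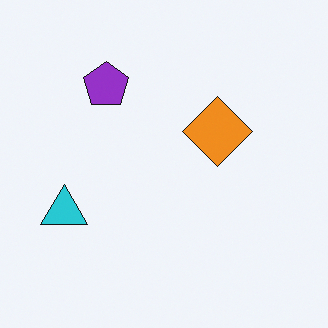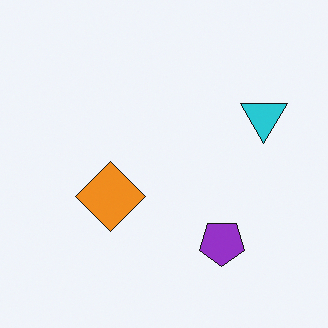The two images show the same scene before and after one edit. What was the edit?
Rotated 180°.

The cyan triangle sits in the left of the first image and the right of the second — consistent with a whole-image 180° rotation.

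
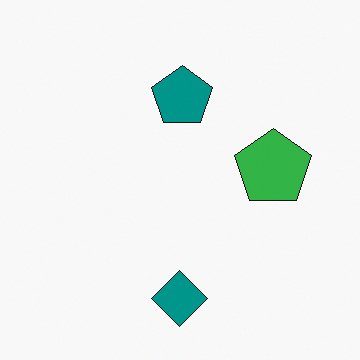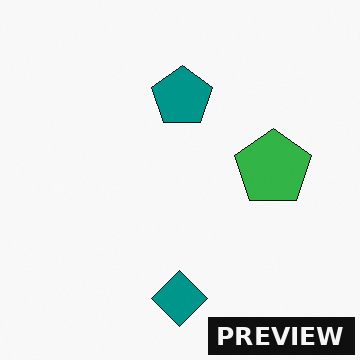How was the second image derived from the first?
The transformation is: watermarked with the text "PREVIEW" in the lower-right corner.

A dark label reading "PREVIEW" appears in the lower-right corner.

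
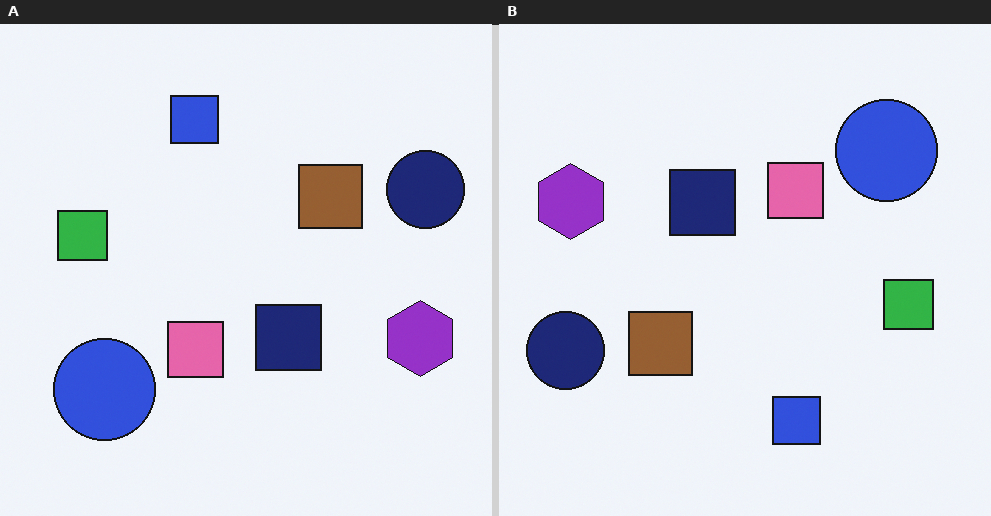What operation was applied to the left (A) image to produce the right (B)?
Rotated 180°.

The navy circle sits in the right of the left (A) image and the left of the right (B) — consistent with a whole-image 180° rotation.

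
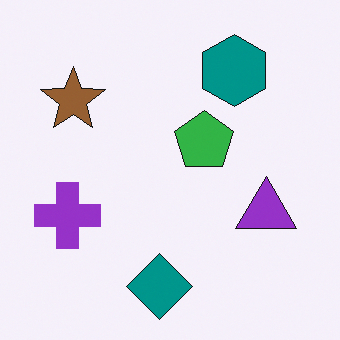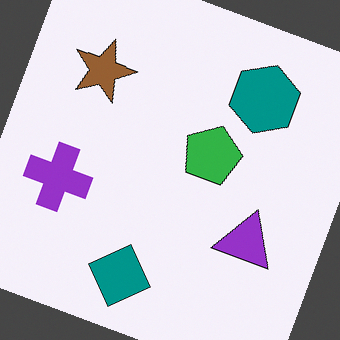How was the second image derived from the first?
It was rotated clockwise by a clearly visible amount.

Every shape is tilted by the same angle and the image corners show triangular fill wedges — a whole-image rotation by a non-right angle.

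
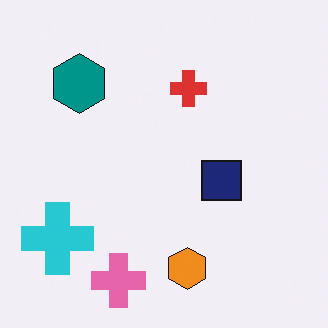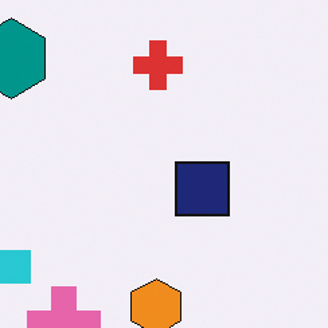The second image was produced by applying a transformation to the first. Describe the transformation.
The second image is the first cropped slightly and scaled back up.

The visible shapes are larger and the field of view is narrower; shapes near the original edges may be partly or wholly outside the frame — a crop-and-rescale.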